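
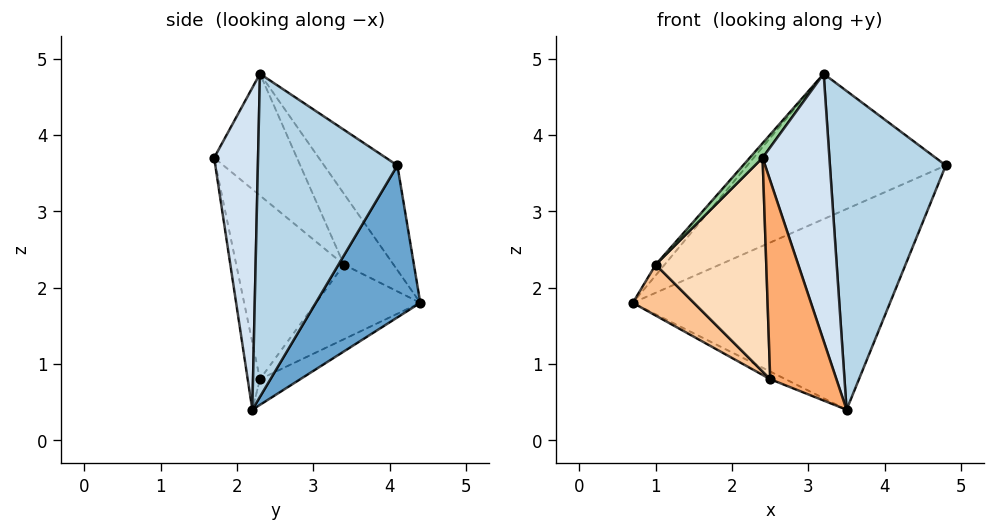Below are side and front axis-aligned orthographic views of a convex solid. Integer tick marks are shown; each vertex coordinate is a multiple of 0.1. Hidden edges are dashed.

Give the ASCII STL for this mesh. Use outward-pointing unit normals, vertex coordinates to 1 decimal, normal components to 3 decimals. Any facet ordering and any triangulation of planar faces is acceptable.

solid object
 facet normal 0.308 0.758 -0.575
  outer loop
   vertex 3.5 2.2 0.4
   vertex 0.7 4.4 1.8
   vertex 4.8 4.1 3.6
  endloop
 endfacet
 facet normal -0.252 0.682 0.687
  outer loop
   vertex 3.2 2.3 4.8
   vertex 4.8 4.1 3.6
   vertex 0.7 4.4 1.8
  endloop
 endfacet
 facet normal 0.767 -0.638 0.067
  outer loop
   vertex 3.2 2.3 4.8
   vertex 3.5 2.2 0.4
   vertex 4.8 4.1 3.6
  endloop
 endfacet
 facet normal 0.548 -0.834 0.056
  outer loop
   vertex 3.2 2.3 4.8
   vertex 2.4 1.7 3.7
   vertex 3.5 2.2 0.4
  endloop
 endfacet
 facet normal -0.356 0.135 -0.925
  outer loop
   vertex 2.5 2.3 0.8
   vertex 0.7 4.4 1.8
   vertex 3.5 2.2 0.4
  endloop
 endfacet
 facet normal -0.178 -0.962 -0.205
  outer loop
   vertex 2.5 2.3 0.8
   vertex 3.5 2.2 0.4
   vertex 2.4 1.7 3.7
  endloop
 endfacet
 facet normal -0.774 -0.453 -0.442
  outer loop
   vertex 1.0 3.4 2.3
   vertex 0.7 4.4 1.8
   vertex 2.5 2.3 0.8
  endloop
 endfacet
 facet normal -0.688 -0.706 -0.170
  outer loop
   vertex 1.0 3.4 2.3
   vertex 2.5 2.3 0.8
   vertex 2.4 1.7 3.7
  endloop
 endfacet
 facet normal -0.716 0.128 0.686
  outer loop
   vertex 1.0 3.4 2.3
   vertex 3.2 2.3 4.8
   vertex 0.7 4.4 1.8
  endloop
 endfacet
 facet normal -0.771 -0.119 0.626
  outer loop
   vertex 1.0 3.4 2.3
   vertex 2.4 1.7 3.7
   vertex 3.2 2.3 4.8
  endloop
 endfacet
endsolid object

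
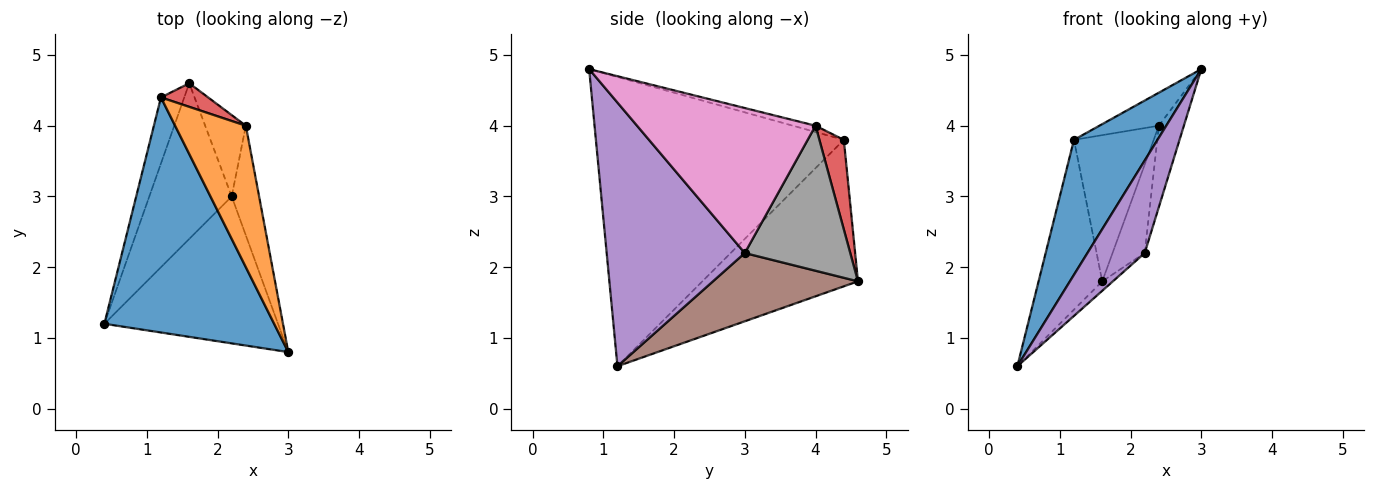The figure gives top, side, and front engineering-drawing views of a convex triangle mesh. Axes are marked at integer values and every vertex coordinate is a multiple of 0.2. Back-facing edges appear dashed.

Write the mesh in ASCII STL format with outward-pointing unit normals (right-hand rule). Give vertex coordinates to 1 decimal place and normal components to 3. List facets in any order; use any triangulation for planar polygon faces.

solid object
 facet normal -0.828 -0.279 0.486
  outer loop
   vertex 1.2 4.4 3.8
   vertex 0.4 1.2 0.6
   vertex 3.0 0.8 4.8
  endloop
 endfacet
 facet normal -0.086 0.226 0.970
  outer loop
   vertex 1.2 4.4 3.8
   vertex 3.0 0.8 4.8
   vertex 2.4 4.0 4.0
  endloop
 endfacet
 facet normal -0.916 0.375 -0.146
  outer loop
   vertex 1.2 4.4 3.8
   vertex 1.6 4.6 1.8
   vertex 0.4 1.2 0.6
  endloop
 endfacet
 facet normal 0.290 0.945 0.152
  outer loop
   vertex 1.2 4.4 3.8
   vertex 2.4 4.0 4.0
   vertex 1.6 4.6 1.8
  endloop
 endfacet
 facet normal 0.789 -0.327 -0.520
  outer loop
   vertex 2.2 3.0 2.2
   vertex 3.0 0.8 4.8
   vertex 0.4 1.2 0.6
  endloop
 endfacet
 facet normal 0.637 0.047 -0.769
  outer loop
   vertex 2.2 3.0 2.2
   vertex 0.4 1.2 0.6
   vertex 1.6 4.6 1.8
  endloop
 endfacet
 facet normal 0.973 0.137 -0.184
  outer loop
   vertex 2.2 3.0 2.2
   vertex 2.4 4.0 4.0
   vertex 3.0 0.8 4.8
  endloop
 endfacet
 facet normal 0.924 0.282 -0.259
  outer loop
   vertex 2.2 3.0 2.2
   vertex 1.6 4.6 1.8
   vertex 2.4 4.0 4.0
  endloop
 endfacet
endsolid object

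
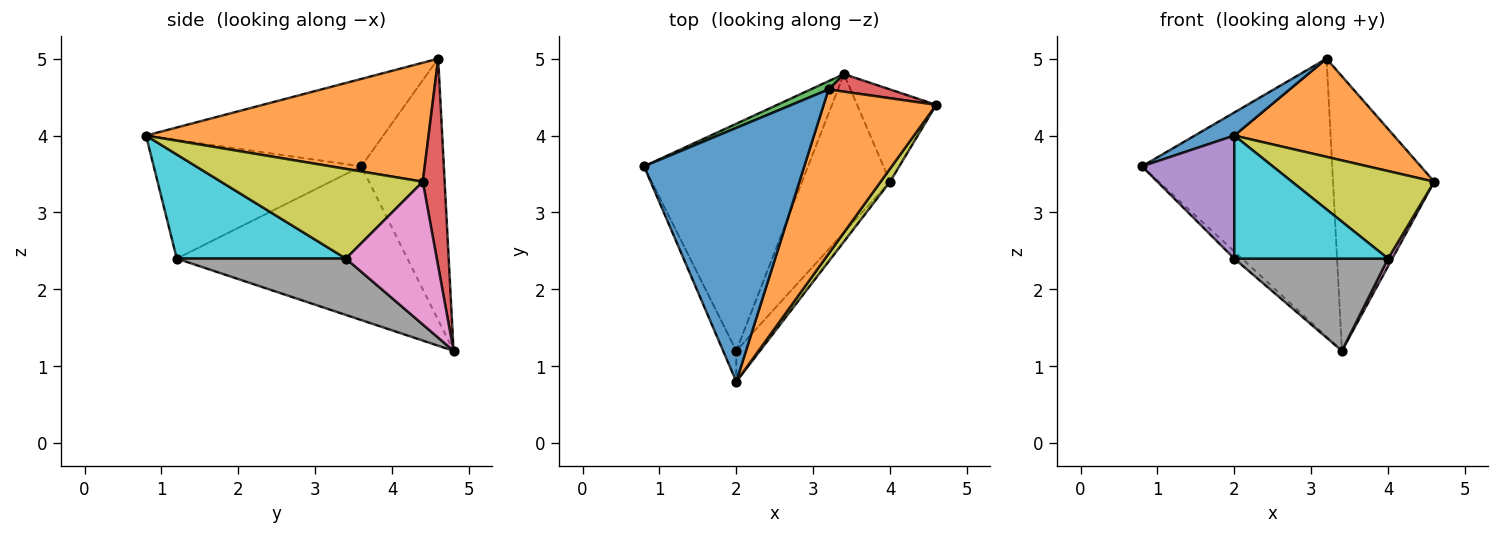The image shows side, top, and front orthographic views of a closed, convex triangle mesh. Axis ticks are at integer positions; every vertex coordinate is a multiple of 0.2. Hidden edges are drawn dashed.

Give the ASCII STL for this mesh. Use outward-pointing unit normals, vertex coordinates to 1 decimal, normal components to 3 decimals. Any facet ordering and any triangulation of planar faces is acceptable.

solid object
 facet normal -0.477 -0.080 0.875
  outer loop
   vertex 3.2 4.6 5.0
   vertex 0.8 3.6 3.6
   vertex 2.0 0.8 4.0
  endloop
 endfacet
 facet normal 0.672 -0.380 0.636
  outer loop
   vertex 3.2 4.6 5.0
   vertex 2.0 0.8 4.0
   vertex 4.6 4.4 3.4
  endloop
 endfacet
 facet normal -0.398 0.917 0.027
  outer loop
   vertex 3.2 4.6 5.0
   vertex 3.4 4.8 1.2
   vertex 0.8 3.6 3.6
  endloop
 endfacet
 facet normal 0.211 0.976 0.062
  outer loop
   vertex 3.2 4.6 5.0
   vertex 4.6 4.4 3.4
   vertex 3.4 4.8 1.2
  endloop
 endfacet
 facet normal -0.909 -0.404 -0.101
  outer loop
   vertex 2.0 1.2 2.4
   vertex 2.0 0.8 4.0
   vertex 0.8 3.6 3.6
  endloop
 endfacet
 facet normal -0.684 0.023 -0.729
  outer loop
   vertex 2.0 1.2 2.4
   vertex 0.8 3.6 3.6
   vertex 3.4 4.8 1.2
  endloop
 endfacet
 facet normal 0.874 -0.040 -0.484
  outer loop
   vertex 4.0 3.4 2.4
   vertex 3.4 4.8 1.2
   vertex 4.6 4.4 3.4
  endloop
 endfacet
 facet normal 0.484 -0.440 -0.756
  outer loop
   vertex 4.0 3.4 2.4
   vertex 2.0 1.2 2.4
   vertex 3.4 4.8 1.2
  endloop
 endfacet
 facet normal 0.814 -0.574 0.085
  outer loop
   vertex 4.0 3.4 2.4
   vertex 4.6 4.4 3.4
   vertex 2.0 0.8 4.0
  endloop
 endfacet
 facet normal 0.730 -0.663 -0.166
  outer loop
   vertex 4.0 3.4 2.4
   vertex 2.0 0.8 4.0
   vertex 2.0 1.2 2.4
  endloop
 endfacet
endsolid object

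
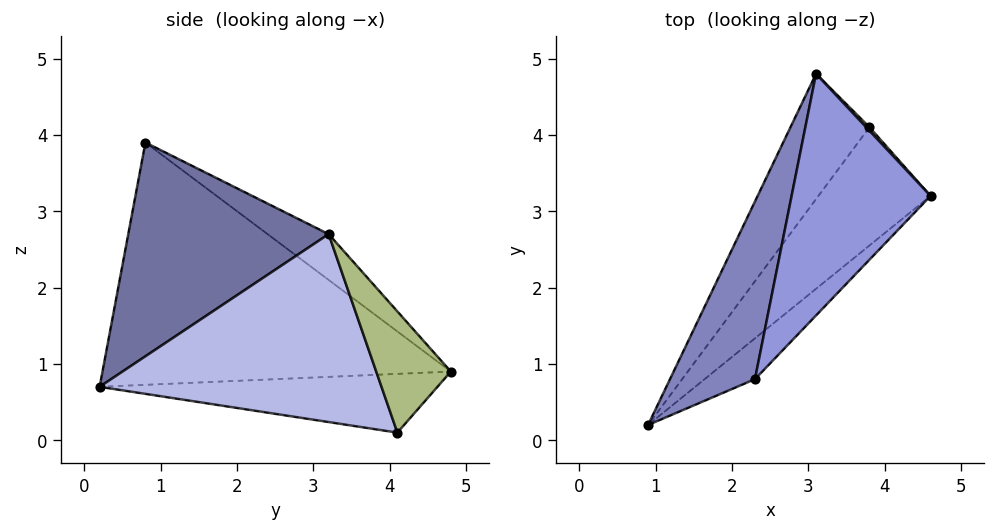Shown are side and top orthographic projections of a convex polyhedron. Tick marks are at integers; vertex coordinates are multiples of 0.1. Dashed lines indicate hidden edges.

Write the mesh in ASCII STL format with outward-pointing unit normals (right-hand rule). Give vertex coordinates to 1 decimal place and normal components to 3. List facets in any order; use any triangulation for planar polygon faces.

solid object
 facet normal 0.672 -0.723 -0.158
  outer loop
   vertex 2.3 0.8 3.9
   vertex 0.9 0.2 0.7
   vertex 4.6 3.2 2.7
  endloop
 endfacet
 facet normal -0.865 0.400 0.303
  outer loop
   vertex 2.3 0.8 3.9
   vertex 3.1 4.8 0.9
   vertex 0.9 0.2 0.7
  endloop
 endfacet
 facet normal -0.247 0.613 0.751
  outer loop
   vertex 2.3 0.8 3.9
   vertex 4.6 3.2 2.7
   vertex 3.1 4.8 0.9
  endloop
 endfacet
 facet normal 0.698 -0.583 -0.416
  outer loop
   vertex 3.8 4.1 0.1
   vertex 4.6 3.2 2.7
   vertex 0.9 0.2 0.7
  endloop
 endfacet
 facet normal -0.568 0.305 -0.764
  outer loop
   vertex 3.8 4.1 0.1
   vertex 0.9 0.2 0.7
   vertex 3.1 4.8 0.9
  endloop
 endfacet
 facet normal 0.718 0.696 0.020
  outer loop
   vertex 3.8 4.1 0.1
   vertex 3.1 4.8 0.9
   vertex 4.6 3.2 2.7
  endloop
 endfacet
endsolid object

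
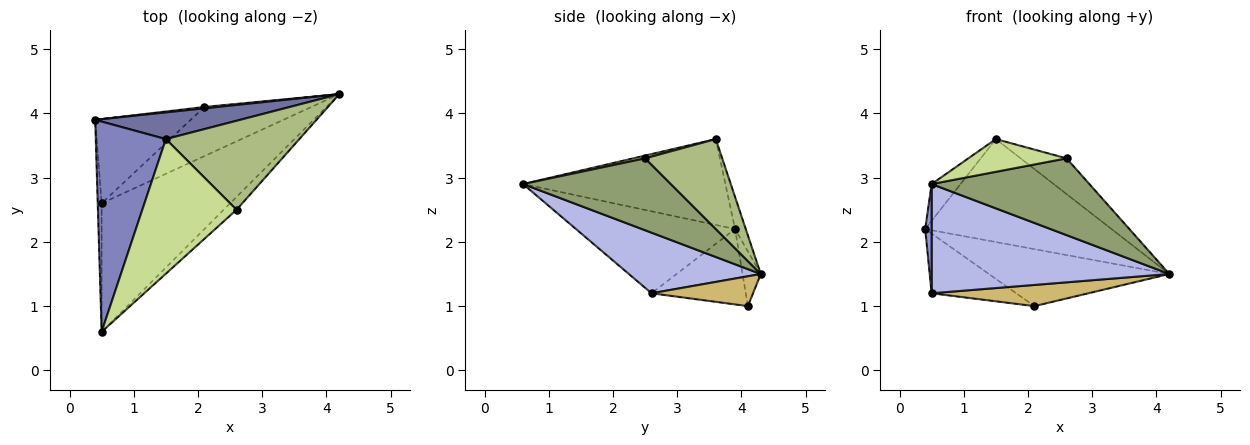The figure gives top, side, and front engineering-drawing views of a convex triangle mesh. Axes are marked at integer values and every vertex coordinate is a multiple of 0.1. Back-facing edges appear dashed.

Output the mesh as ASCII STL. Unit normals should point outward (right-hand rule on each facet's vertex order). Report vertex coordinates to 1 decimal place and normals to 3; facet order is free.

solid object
 facet normal -0.056 0.966 0.251
  outer loop
   vertex 1.5 3.6 3.6
   vertex 4.2 4.3 1.5
   vertex 0.4 3.9 2.2
  endloop
 endfacet
 facet normal -0.770 0.110 0.629
  outer loop
   vertex 1.5 3.6 3.6
   vertex 0.4 3.9 2.2
   vertex 0.5 0.6 2.9
  endloop
 endfacet
 facet normal -0.998 -0.040 -0.047
  outer loop
   vertex 0.5 2.6 1.2
   vertex 0.5 0.6 2.9
   vertex 0.4 3.9 2.2
  endloop
 endfacet
 facet normal 0.338 -0.609 -0.717
  outer loop
   vertex 0.5 2.6 1.2
   vertex 4.2 4.3 1.5
   vertex 0.5 0.6 2.9
  endloop
 endfacet
 facet normal 0.679 -0.724 -0.121
  outer loop
   vertex 2.6 2.5 3.3
   vertex 0.5 0.6 2.9
   vertex 4.2 4.3 1.5
  endloop
 endfacet
 facet normal 0.530 0.316 0.787
  outer loop
   vertex 2.6 2.5 3.3
   vertex 4.2 4.3 1.5
   vertex 1.5 3.6 3.6
  endloop
 endfacet
 facet normal 0.029 -0.236 0.971
  outer loop
   vertex 2.6 2.5 3.3
   vertex 1.5 3.6 3.6
   vertex 0.5 0.6 2.9
  endloop
 endfacet
 facet normal -0.100 0.995 0.024
  outer loop
   vertex 2.1 4.1 1.0
   vertex 0.4 3.9 2.2
   vertex 4.2 4.3 1.5
  endloop
 endfacet
 facet normal -0.541 0.486 -0.686
  outer loop
   vertex 2.1 4.1 1.0
   vertex 0.5 2.6 1.2
   vertex 0.4 3.9 2.2
  endloop
 endfacet
 facet normal 0.248 -0.383 -0.890
  outer loop
   vertex 2.1 4.1 1.0
   vertex 4.2 4.3 1.5
   vertex 0.5 2.6 1.2
  endloop
 endfacet
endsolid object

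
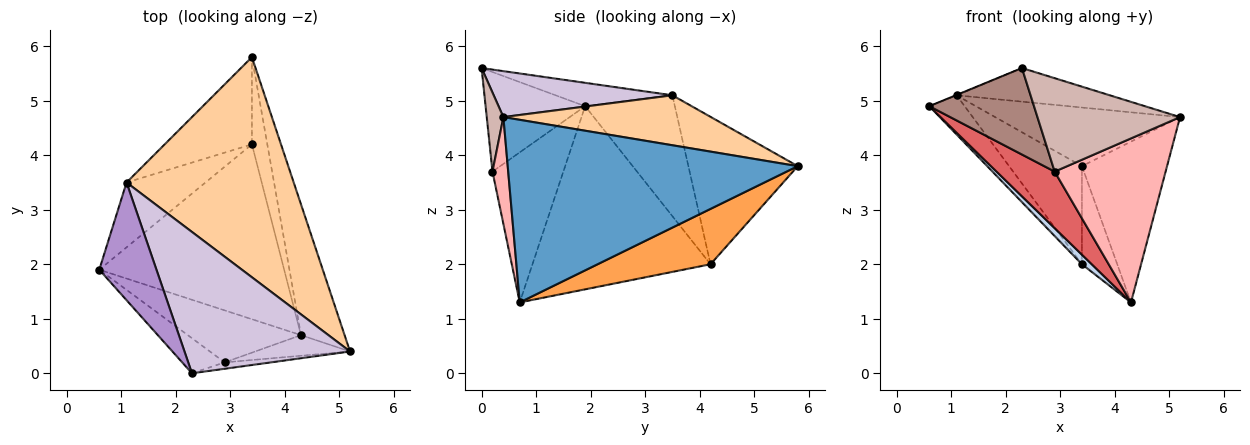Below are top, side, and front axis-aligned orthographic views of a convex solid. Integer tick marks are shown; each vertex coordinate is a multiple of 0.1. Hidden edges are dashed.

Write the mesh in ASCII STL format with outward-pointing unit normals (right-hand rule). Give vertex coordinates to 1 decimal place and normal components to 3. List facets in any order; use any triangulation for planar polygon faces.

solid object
 facet normal 0.935 0.275 -0.223
  outer loop
   vertex 4.3 0.7 1.3
   vertex 3.4 5.8 3.8
   vertex 5.2 0.4 4.7
  endloop
 endfacet
 facet normal -0.703 -0.039 -0.710
  outer loop
   vertex 3.4 4.2 2.0
   vertex 4.3 0.7 1.3
   vertex 0.6 1.9 4.9
  endloop
 endfacet
 facet normal 0.922 0.289 -0.256
  outer loop
   vertex 3.4 4.2 2.0
   vertex 3.4 5.8 3.8
   vertex 4.3 0.7 1.3
  endloop
 endfacet
 facet normal 0.278 0.247 0.928
  outer loop
   vertex 1.1 3.5 5.1
   vertex 5.2 0.4 4.7
   vertex 3.4 5.8 3.8
  endloop
 endfacet
 facet normal -0.795 0.313 -0.519
  outer loop
   vertex 1.1 3.5 5.1
   vertex 3.4 4.2 2.0
   vertex 0.6 1.9 4.9
  endloop
 endfacet
 facet normal -0.747 0.497 -0.442
  outer loop
   vertex 1.1 3.5 5.1
   vertex 3.4 5.8 3.8
   vertex 3.4 4.2 2.0
  endloop
 endfacet
 facet normal -0.668 -0.548 -0.504
  outer loop
   vertex 2.9 0.2 3.7
   vertex 0.6 1.9 4.9
   vertex 4.3 0.7 1.3
  endloop
 endfacet
 facet normal 0.139 -0.983 -0.124
  outer loop
   vertex 2.9 0.2 3.7
   vertex 4.3 0.7 1.3
   vertex 5.2 0.4 4.7
  endloop
 endfacet
 facet normal -0.378 0.003 0.926
  outer loop
   vertex 2.3 0.0 5.6
   vertex 1.1 3.5 5.1
   vertex 0.6 1.9 4.9
  endloop
 endfacet
 facet normal 0.261 0.224 0.939
  outer loop
   vertex 2.3 0.0 5.6
   vertex 5.2 0.4 4.7
   vertex 1.1 3.5 5.1
  endloop
 endfacet
 facet normal -0.661 -0.695 -0.282
  outer loop
   vertex 2.3 0.0 5.6
   vertex 0.6 1.9 4.9
   vertex 2.9 0.2 3.7
  endloop
 endfacet
 facet normal 0.116 -0.991 -0.068
  outer loop
   vertex 2.3 0.0 5.6
   vertex 2.9 0.2 3.7
   vertex 5.2 0.4 4.7
  endloop
 endfacet
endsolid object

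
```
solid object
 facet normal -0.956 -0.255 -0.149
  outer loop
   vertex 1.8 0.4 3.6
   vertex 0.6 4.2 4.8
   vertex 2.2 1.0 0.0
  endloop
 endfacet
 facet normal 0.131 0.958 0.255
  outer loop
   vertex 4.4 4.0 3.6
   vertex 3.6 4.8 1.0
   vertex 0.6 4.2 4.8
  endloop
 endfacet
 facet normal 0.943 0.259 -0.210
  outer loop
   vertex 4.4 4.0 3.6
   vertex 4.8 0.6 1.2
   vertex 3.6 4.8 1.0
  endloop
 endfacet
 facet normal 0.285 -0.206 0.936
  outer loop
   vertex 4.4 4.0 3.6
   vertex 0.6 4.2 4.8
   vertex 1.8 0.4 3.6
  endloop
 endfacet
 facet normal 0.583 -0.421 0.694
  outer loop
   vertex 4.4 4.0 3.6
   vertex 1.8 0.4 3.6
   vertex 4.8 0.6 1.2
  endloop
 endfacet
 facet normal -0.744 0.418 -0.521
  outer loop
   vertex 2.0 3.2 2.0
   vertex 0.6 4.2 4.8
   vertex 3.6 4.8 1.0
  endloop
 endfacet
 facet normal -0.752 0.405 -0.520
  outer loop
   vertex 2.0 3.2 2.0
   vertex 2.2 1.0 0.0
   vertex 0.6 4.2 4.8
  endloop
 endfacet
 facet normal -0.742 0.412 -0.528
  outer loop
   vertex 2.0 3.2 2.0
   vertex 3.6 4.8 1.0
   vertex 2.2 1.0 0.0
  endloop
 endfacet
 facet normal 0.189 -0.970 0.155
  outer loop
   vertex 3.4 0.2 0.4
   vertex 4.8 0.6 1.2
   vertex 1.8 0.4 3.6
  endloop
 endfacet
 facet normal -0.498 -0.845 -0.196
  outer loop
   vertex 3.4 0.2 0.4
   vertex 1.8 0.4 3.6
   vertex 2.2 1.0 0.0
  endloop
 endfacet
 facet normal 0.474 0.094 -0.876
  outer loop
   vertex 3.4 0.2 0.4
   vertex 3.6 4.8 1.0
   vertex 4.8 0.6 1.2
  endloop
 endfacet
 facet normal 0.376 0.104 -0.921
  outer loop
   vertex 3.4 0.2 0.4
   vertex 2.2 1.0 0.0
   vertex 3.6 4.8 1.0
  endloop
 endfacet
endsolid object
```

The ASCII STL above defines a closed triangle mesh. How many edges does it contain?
18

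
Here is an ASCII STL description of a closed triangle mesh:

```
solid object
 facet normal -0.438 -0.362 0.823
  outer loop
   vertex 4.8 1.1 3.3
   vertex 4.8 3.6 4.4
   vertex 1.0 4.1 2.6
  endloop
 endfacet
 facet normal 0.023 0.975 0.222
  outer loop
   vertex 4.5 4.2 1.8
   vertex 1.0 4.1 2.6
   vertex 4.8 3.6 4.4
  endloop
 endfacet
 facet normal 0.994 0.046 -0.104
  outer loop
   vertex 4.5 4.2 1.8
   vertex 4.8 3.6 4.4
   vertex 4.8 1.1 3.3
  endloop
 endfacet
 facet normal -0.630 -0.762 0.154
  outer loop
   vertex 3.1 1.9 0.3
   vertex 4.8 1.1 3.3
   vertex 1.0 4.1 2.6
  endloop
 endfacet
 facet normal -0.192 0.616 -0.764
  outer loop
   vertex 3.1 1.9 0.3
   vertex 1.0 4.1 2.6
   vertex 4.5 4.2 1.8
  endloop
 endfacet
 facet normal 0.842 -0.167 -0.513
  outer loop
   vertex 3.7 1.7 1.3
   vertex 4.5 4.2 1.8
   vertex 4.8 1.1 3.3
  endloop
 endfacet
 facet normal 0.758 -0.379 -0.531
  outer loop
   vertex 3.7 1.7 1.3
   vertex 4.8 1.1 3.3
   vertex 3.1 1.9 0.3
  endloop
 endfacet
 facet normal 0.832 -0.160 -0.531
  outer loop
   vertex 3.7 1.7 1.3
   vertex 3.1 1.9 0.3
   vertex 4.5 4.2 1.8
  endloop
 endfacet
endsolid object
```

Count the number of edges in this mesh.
12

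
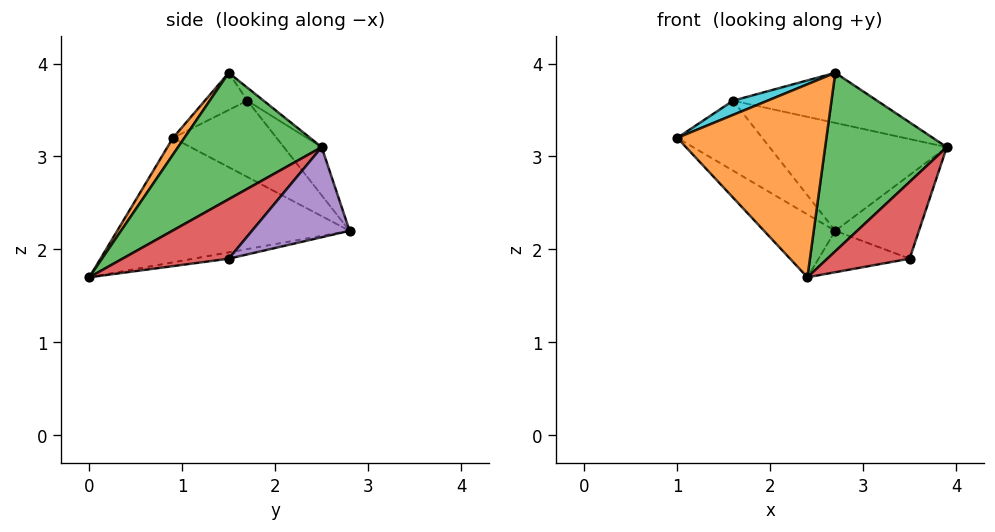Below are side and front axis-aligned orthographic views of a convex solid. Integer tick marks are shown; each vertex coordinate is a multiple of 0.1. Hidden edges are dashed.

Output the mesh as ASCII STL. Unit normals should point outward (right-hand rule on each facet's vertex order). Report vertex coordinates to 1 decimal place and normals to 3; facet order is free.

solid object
 facet normal -0.653 0.200 -0.730
  outer loop
   vertex 2.7 2.8 2.2
   vertex 2.4 0.0 1.7
   vertex 1.0 0.9 3.2
  endloop
 endfacet
 facet normal 0.063 -0.829 0.556
  outer loop
   vertex 2.7 1.5 3.9
   vertex 1.0 0.9 3.2
   vertex 2.4 0.0 1.7
  endloop
 endfacet
 facet normal 0.723 -0.613 0.319
  outer loop
   vertex 2.7 1.5 3.9
   vertex 2.4 0.0 1.7
   vertex 3.9 2.5 3.1
  endloop
 endfacet
 facet normal 0.767 -0.595 0.240
  outer loop
   vertex 3.5 1.5 1.9
   vertex 3.9 2.5 3.1
   vertex 2.4 0.0 1.7
  endloop
 endfacet
 facet normal 0.594 0.509 -0.623
  outer loop
   vertex 3.5 1.5 1.9
   vertex 2.7 2.8 2.2
   vertex 3.9 2.5 3.1
  endloop
 endfacet
 facet normal -0.071 0.183 -0.981
  outer loop
   vertex 3.5 1.5 1.9
   vertex 2.4 0.0 1.7
   vertex 2.7 2.8 2.2
  endloop
 endfacet
 facet normal -0.179 0.837 0.517
  outer loop
   vertex 1.6 1.7 3.6
   vertex 3.9 2.5 3.1
   vertex 2.7 2.8 2.2
  endloop
 endfacet
 facet normal -0.076 0.677 0.732
  outer loop
   vertex 1.6 1.7 3.6
   vertex 2.7 1.5 3.9
   vertex 3.9 2.5 3.1
  endloop
 endfacet
 facet normal -0.769 0.631 -0.108
  outer loop
   vertex 1.6 1.7 3.6
   vertex 2.7 2.8 2.2
   vertex 1.0 0.9 3.2
  endloop
 endfacet
 facet normal -0.296 -0.240 0.925
  outer loop
   vertex 1.6 1.7 3.6
   vertex 1.0 0.9 3.2
   vertex 2.7 1.5 3.9
  endloop
 endfacet
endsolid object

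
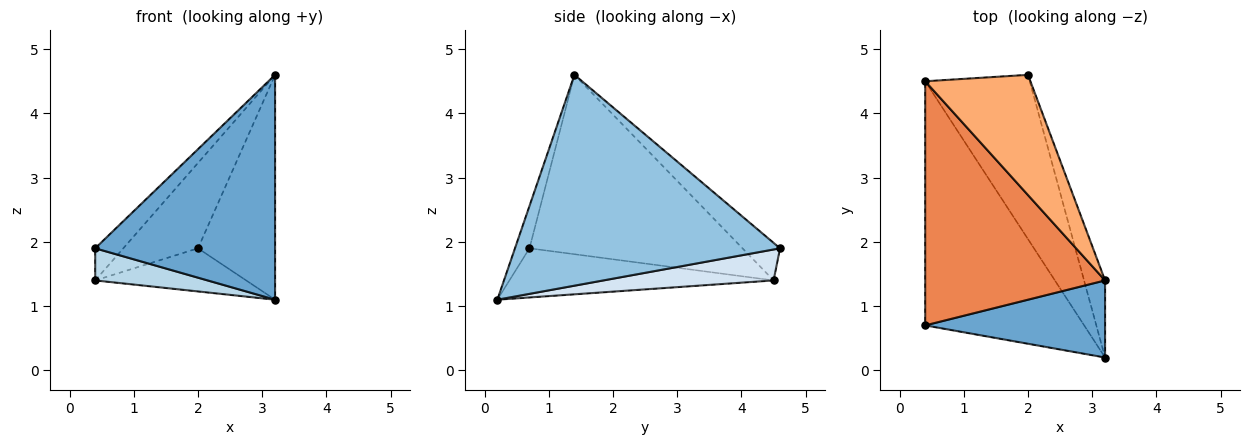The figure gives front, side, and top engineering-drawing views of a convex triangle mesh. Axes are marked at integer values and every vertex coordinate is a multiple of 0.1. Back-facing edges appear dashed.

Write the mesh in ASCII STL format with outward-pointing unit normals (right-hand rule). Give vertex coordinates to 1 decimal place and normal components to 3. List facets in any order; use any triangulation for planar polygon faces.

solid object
 facet normal -0.076 -0.943 0.323
  outer loop
   vertex 3.2 1.4 4.6
   vertex 0.4 0.7 1.9
   vertex 3.2 0.2 1.1
  endloop
 endfacet
 facet normal 0.956 0.278 -0.095
  outer loop
   vertex 3.2 1.4 4.6
   vertex 3.2 0.2 1.1
   vertex 2.0 4.6 1.9
  endloop
 endfacet
 facet normal -0.293 -0.125 -0.948
  outer loop
   vertex 0.4 4.5 1.4
   vertex 3.2 0.2 1.1
   vertex 0.4 0.7 1.9
  endloop
 endfacet
 facet normal 0.275 0.244 -0.930
  outer loop
   vertex 0.4 4.5 1.4
   vertex 2.0 4.6 1.9
   vertex 3.2 0.2 1.1
  endloop
 endfacet
 facet normal -0.703 0.093 0.705
  outer loop
   vertex 0.4 4.5 1.4
   vertex 0.4 0.7 1.9
   vertex 3.2 1.4 4.6
  endloop
 endfacet
 facet normal -0.279 0.556 0.783
  outer loop
   vertex 0.4 4.5 1.4
   vertex 3.2 1.4 4.6
   vertex 2.0 4.6 1.9
  endloop
 endfacet
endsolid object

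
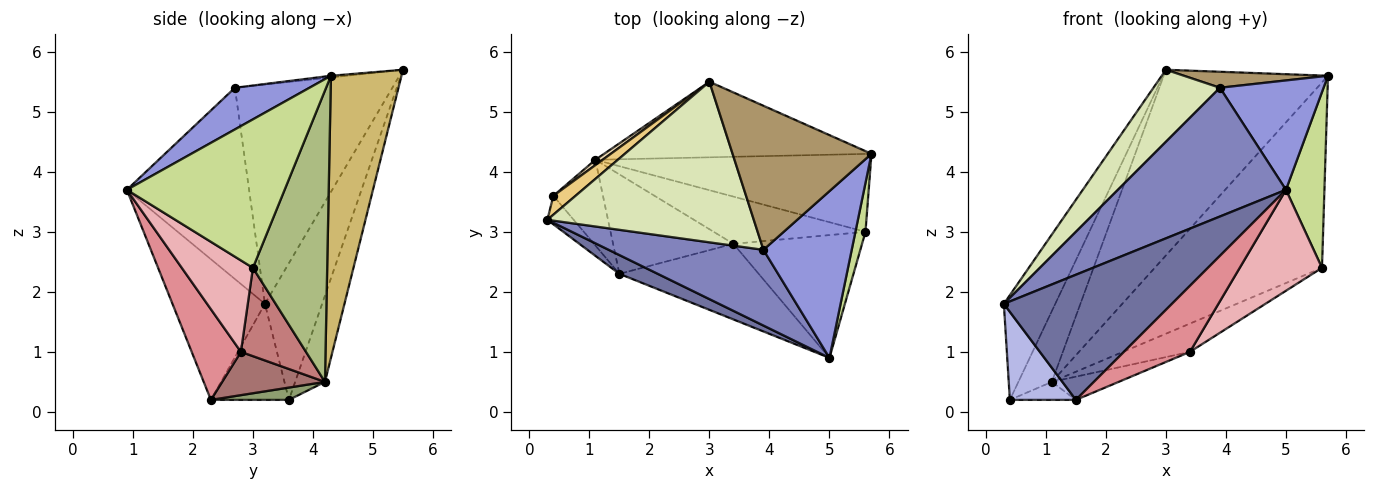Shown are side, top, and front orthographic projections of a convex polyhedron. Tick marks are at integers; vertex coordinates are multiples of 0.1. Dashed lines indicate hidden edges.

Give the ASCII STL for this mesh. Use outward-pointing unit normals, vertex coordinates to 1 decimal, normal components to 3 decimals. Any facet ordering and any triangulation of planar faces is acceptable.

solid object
 facet normal -0.478 -0.869 0.130
  outer loop
   vertex 1.5 2.3 0.2
   vertex 5.0 0.9 3.7
   vertex 0.3 3.2 1.8
  endloop
 endfacet
 facet normal -0.531 -0.730 0.430
  outer loop
   vertex 3.9 2.7 5.4
   vertex 0.3 3.2 1.8
   vertex 5.0 0.9 3.7
  endloop
 endfacet
 facet normal 0.367 -0.510 0.778
  outer loop
   vertex 3.9 2.7 5.4
   vertex 5.0 0.9 3.7
   vertex 5.7 4.3 5.6
  endloop
 endfacet
 facet normal -0.747 -0.632 -0.205
  outer loop
   vertex 0.4 3.6 0.2
   vertex 1.5 2.3 0.2
   vertex 0.3 3.2 1.8
  endloop
 endfacet
 facet normal 0.236 0.200 -0.951
  outer loop
   vertex 0.4 3.6 0.2
   vertex 1.1 4.2 0.5
   vertex 1.5 2.3 0.2
  endloop
 endfacet
 facet normal 0.379 0.853 -0.358
  outer loop
   vertex 5.6 3.0 2.4
   vertex 1.1 4.2 0.5
   vertex 5.7 4.3 5.6
  endloop
 endfacet
 facet normal 0.969 -0.236 0.066
  outer loop
   vertex 5.6 3.0 2.4
   vertex 5.7 4.3 5.6
   vertex 5.0 0.9 3.7
  endloop
 endfacet
 facet normal -0.696 -0.294 0.655
  outer loop
   vertex 3.0 5.5 5.7
   vertex 0.3 3.2 1.8
   vertex 3.9 2.7 5.4
  endloop
 endfacet
 facet normal -0.012 -0.110 0.994
  outer loop
   vertex 3.0 5.5 5.7
   vertex 3.9 2.7 5.4
   vertex 5.7 4.3 5.6
  endloop
 endfacet
 facet normal 0.370 0.861 -0.350
  outer loop
   vertex 3.0 5.5 5.7
   vertex 5.7 4.3 5.6
   vertex 1.1 4.2 0.5
  endloop
 endfacet
 facet normal -0.738 0.664 0.120
  outer loop
   vertex 3.0 5.5 5.7
   vertex 0.4 3.6 0.2
   vertex 0.3 3.2 1.8
  endloop
 endfacet
 facet normal -0.663 0.746 0.056
  outer loop
   vertex 3.0 5.5 5.7
   vertex 1.1 4.2 0.5
   vertex 0.4 3.6 0.2
  endloop
 endfacet
 facet normal 0.330 0.215 -0.919
  outer loop
   vertex 3.4 2.8 1.0
   vertex 1.5 2.3 0.2
   vertex 1.1 4.2 0.5
  endloop
 endfacet
 facet normal 0.447 0.460 -0.768
  outer loop
   vertex 3.4 2.8 1.0
   vertex 1.1 4.2 0.5
   vertex 5.6 3.0 2.4
  endloop
 endfacet
 facet normal 0.440 -0.591 -0.676
  outer loop
   vertex 3.4 2.8 1.0
   vertex 5.0 0.9 3.7
   vertex 1.5 2.3 0.2
  endloop
 endfacet
 facet normal 0.481 -0.557 -0.677
  outer loop
   vertex 3.4 2.8 1.0
   vertex 5.6 3.0 2.4
   vertex 5.0 0.9 3.7
  endloop
 endfacet
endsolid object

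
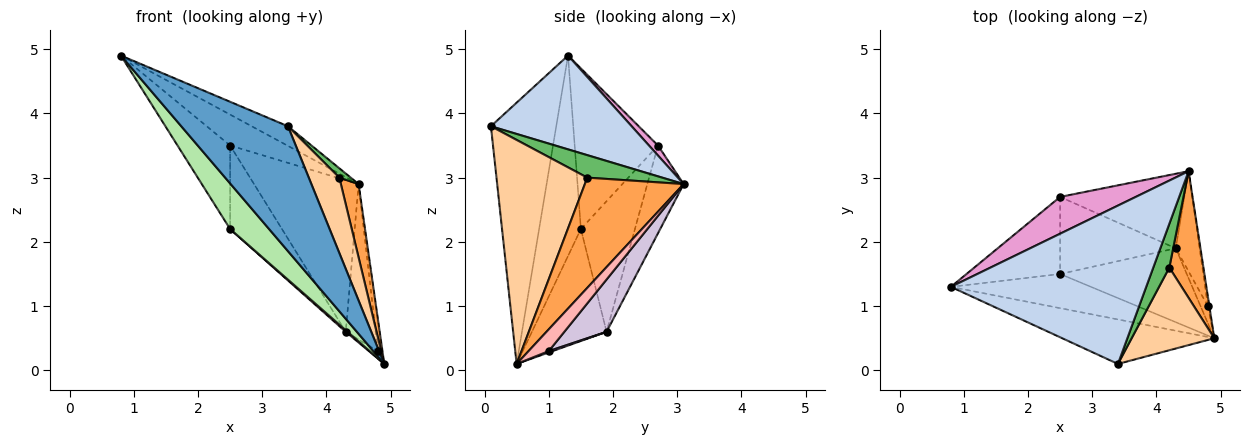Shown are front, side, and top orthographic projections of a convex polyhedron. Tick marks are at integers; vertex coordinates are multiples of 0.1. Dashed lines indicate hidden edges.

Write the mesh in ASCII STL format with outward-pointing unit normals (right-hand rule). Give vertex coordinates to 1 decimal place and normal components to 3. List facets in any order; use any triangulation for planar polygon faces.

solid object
 facet normal -0.500 -0.816 -0.291
  outer loop
   vertex 3.4 0.1 3.8
   vertex 0.8 1.3 4.9
   vertex 4.9 0.5 0.1
  endloop
 endfacet
 facet normal 0.430 0.111 0.896
  outer loop
   vertex 3.4 0.1 3.8
   vertex 4.5 3.1 2.9
   vertex 0.8 1.3 4.9
  endloop
 endfacet
 facet normal 0.942 -0.169 0.291
  outer loop
   vertex 4.2 1.6 3.0
   vertex 4.9 0.5 0.1
   vertex 4.5 3.1 2.9
  endloop
 endfacet
 facet normal 0.895 -0.301 0.330
  outer loop
   vertex 4.2 1.6 3.0
   vertex 3.4 0.1 3.8
   vertex 4.9 0.5 0.1
  endloop
 endfacet
 facet normal 0.808 -0.123 0.577
  outer loop
   vertex 4.2 1.6 3.0
   vertex 4.5 3.1 2.9
   vertex 3.4 0.1 3.8
  endloop
 endfacet
 facet normal -0.651 -0.607 -0.455
  outer loop
   vertex 2.5 1.5 2.2
   vertex 4.9 0.5 0.1
   vertex 0.8 1.3 4.9
  endloop
 endfacet
 facet normal -0.662 -0.016 -0.749
  outer loop
   vertex 2.5 1.5 2.2
   vertex 4.3 1.9 0.6
   vertex 4.9 0.5 0.1
  endloop
 endfacet
 facet normal 0.973 0.221 -0.066
  outer loop
   vertex 4.8 1.0 0.3
   vertex 4.5 3.1 2.9
   vertex 4.9 0.5 0.1
  endloop
 endfacet
 facet normal 0.169 0.395 -0.903
  outer loop
   vertex 4.8 1.0 0.3
   vertex 4.9 0.5 0.1
   vertex 4.3 1.9 0.6
  endloop
 endfacet
 facet normal 0.765 0.541 -0.349
  outer loop
   vertex 4.8 1.0 0.3
   vertex 4.3 1.9 0.6
   vertex 4.5 3.1 2.9
  endloop
 endfacet
 facet normal -0.298 0.857 -0.421
  outer loop
   vertex 2.5 2.7 3.5
   vertex 4.5 3.1 2.9
   vertex 4.3 1.9 0.6
  endloop
 endfacet
 facet normal -0.608 0.583 -0.538
  outer loop
   vertex 2.5 2.7 3.5
   vertex 4.3 1.9 0.6
   vertex 2.5 1.5 2.2
  endloop
 endfacet
 facet normal 0.101 0.640 0.762
  outer loop
   vertex 2.5 2.7 3.5
   vertex 0.8 1.3 4.9
   vertex 4.5 3.1 2.9
  endloop
 endfacet
 facet normal -0.758 0.479 -0.442
  outer loop
   vertex 2.5 2.7 3.5
   vertex 2.5 1.5 2.2
   vertex 0.8 1.3 4.9
  endloop
 endfacet
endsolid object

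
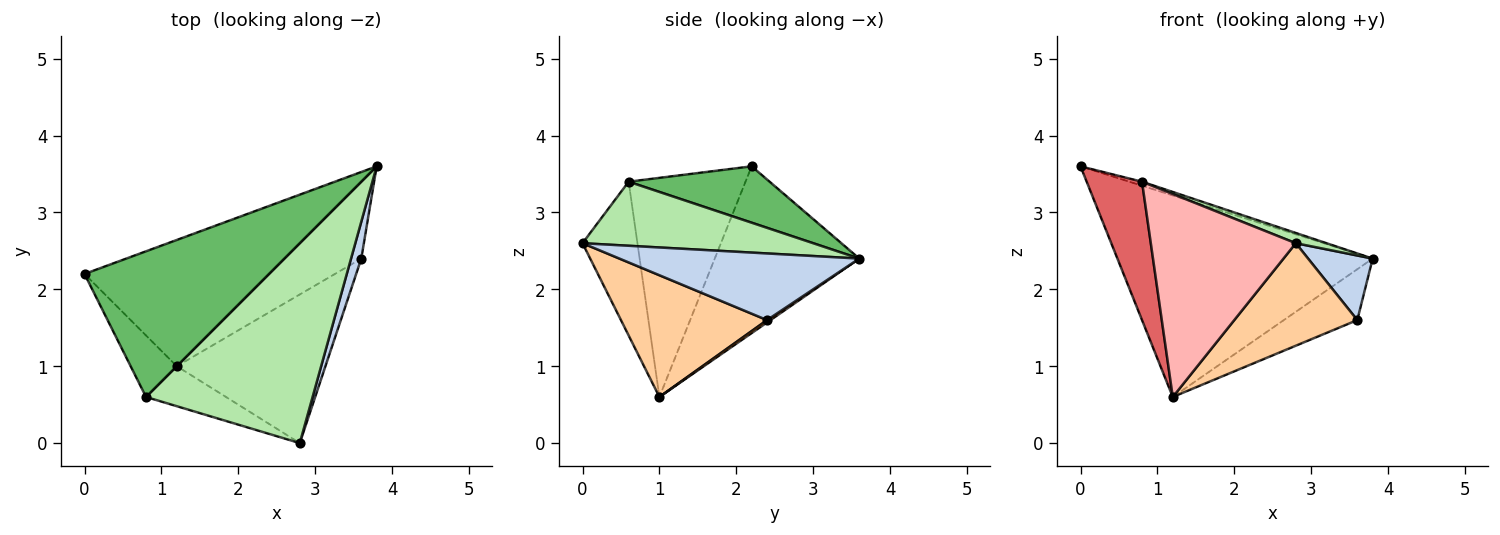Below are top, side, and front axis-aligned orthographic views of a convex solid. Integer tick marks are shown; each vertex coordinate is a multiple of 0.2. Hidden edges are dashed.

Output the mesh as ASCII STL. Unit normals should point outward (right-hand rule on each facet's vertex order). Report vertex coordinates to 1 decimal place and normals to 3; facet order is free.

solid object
 facet normal -0.433 0.764 -0.479
  outer loop
   vertex 1.2 1.0 0.6
   vertex 0.0 2.2 3.6
   vertex 3.8 3.6 2.4
  endloop
 endfacet
 facet normal 0.955 -0.257 0.147
  outer loop
   vertex 3.6 2.4 1.6
   vertex 3.8 3.6 2.4
   vertex 2.8 0.0 2.6
  endloop
 endfacet
 facet normal 0.026 0.552 -0.834
  outer loop
   vertex 3.6 2.4 1.6
   vertex 1.2 1.0 0.6
   vertex 3.8 3.6 2.4
  endloop
 endfacet
 facet normal 0.559 -0.471 -0.683
  outer loop
   vertex 3.6 2.4 1.6
   vertex 2.8 0.0 2.6
   vertex 1.2 1.0 0.6
  endloop
 endfacet
 facet normal 0.292 0.027 0.956
  outer loop
   vertex 0.8 0.6 3.4
   vertex 3.8 3.6 2.4
   vertex 0.0 2.2 3.6
  endloop
 endfacet
 facet normal 0.359 -0.048 0.932
  outer loop
   vertex 0.8 0.6 3.4
   vertex 2.8 0.0 2.6
   vertex 3.8 3.6 2.4
  endloop
 endfacet
 facet normal -0.888 -0.421 -0.187
  outer loop
   vertex 0.8 0.6 3.4
   vertex 0.0 2.2 3.6
   vertex 1.2 1.0 0.6
  endloop
 endfacet
 facet normal -0.348 -0.920 -0.181
  outer loop
   vertex 0.8 0.6 3.4
   vertex 1.2 1.0 0.6
   vertex 2.8 0.0 2.6
  endloop
 endfacet
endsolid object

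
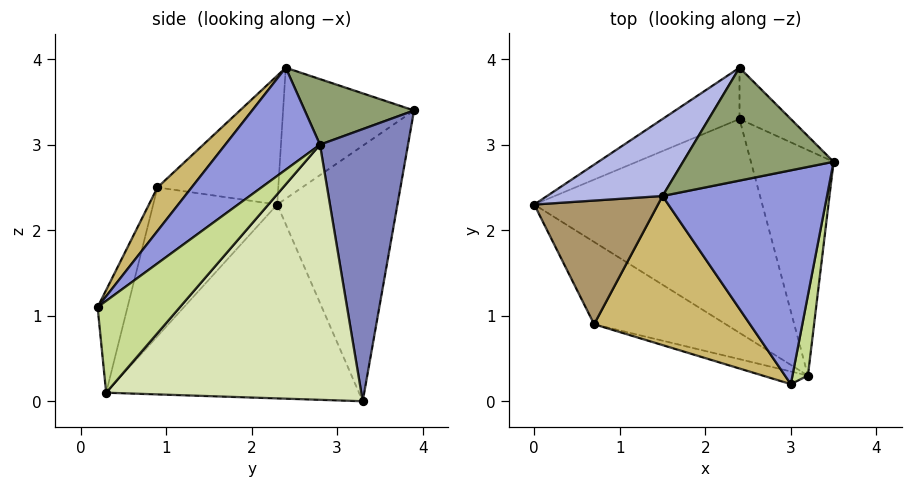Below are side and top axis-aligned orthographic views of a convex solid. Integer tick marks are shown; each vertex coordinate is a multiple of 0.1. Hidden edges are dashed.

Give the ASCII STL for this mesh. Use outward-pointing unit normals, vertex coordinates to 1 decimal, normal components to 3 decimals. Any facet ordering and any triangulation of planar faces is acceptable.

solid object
 facet normal -0.500 0.853 -0.151
  outer loop
   vertex 2.4 3.9 3.4
   vertex 2.4 3.3 0.0
   vertex 0.0 2.3 2.3
  endloop
 endfacet
 facet normal 0.678 0.724 -0.128
  outer loop
   vertex 2.4 3.9 3.4
   vertex 3.5 2.8 3.0
   vertex 2.4 3.3 0.0
  endloop
 endfacet
 facet normal 0.427 -0.586 0.689
  outer loop
   vertex 1.5 2.4 3.9
   vertex 3.0 0.2 1.1
   vertex 3.5 2.8 3.0
  endloop
 endfacet
 facet normal -0.623 0.557 0.549
  outer loop
   vertex 1.5 2.4 3.9
   vertex 2.4 3.9 3.4
   vertex 0.0 2.3 2.3
  endloop
 endfacet
 facet normal 0.398 0.066 0.915
  outer loop
   vertex 1.5 2.4 3.9
   vertex 3.5 2.8 3.0
   vertex 2.4 3.9 3.4
  endloop
 endfacet
 facet normal -0.635 -0.194 -0.747
  outer loop
   vertex 3.2 0.3 0.1
   vertex 0.0 2.3 2.3
   vertex 2.4 3.3 0.0
  endloop
 endfacet
 facet normal 0.942 -0.297 0.159
  outer loop
   vertex 3.2 0.3 0.1
   vertex 3.5 2.8 3.0
   vertex 3.0 0.2 1.1
  endloop
 endfacet
 facet normal 0.924 0.237 -0.300
  outer loop
   vertex 3.2 0.3 0.1
   vertex 2.4 3.3 0.0
   vertex 3.5 2.8 3.0
  endloop
 endfacet
 facet normal -0.698 -0.253 0.670
  outer loop
   vertex 0.7 0.9 2.5
   vertex 1.5 2.4 3.9
   vertex 0.0 2.3 2.3
  endloop
 endfacet
 facet normal 0.186 -0.722 0.667
  outer loop
   vertex 0.7 0.9 2.5
   vertex 3.0 0.2 1.1
   vertex 1.5 2.4 3.9
  endloop
 endfacet
 facet normal -0.678 -0.425 -0.600
  outer loop
   vertex 0.7 0.9 2.5
   vertex 0.0 2.3 2.3
   vertex 3.2 0.3 0.1
  endloop
 endfacet
 facet normal -0.379 -0.910 -0.167
  outer loop
   vertex 0.7 0.9 2.5
   vertex 3.2 0.3 0.1
   vertex 3.0 0.2 1.1
  endloop
 endfacet
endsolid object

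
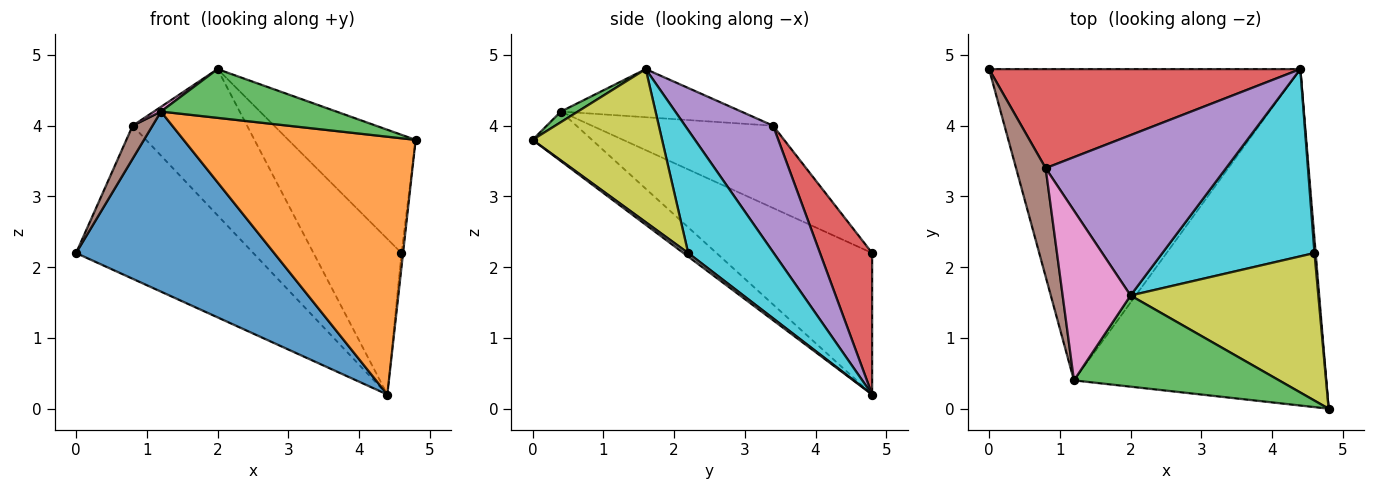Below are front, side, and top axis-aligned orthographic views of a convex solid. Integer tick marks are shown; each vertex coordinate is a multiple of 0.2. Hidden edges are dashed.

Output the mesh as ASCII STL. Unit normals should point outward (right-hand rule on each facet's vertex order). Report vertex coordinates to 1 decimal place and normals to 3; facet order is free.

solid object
 facet normal -0.366 -0.466 -0.805
  outer loop
   vertex 1.2 0.4 4.2
   vertex 0.0 4.8 2.2
   vertex 4.4 4.8 0.2
  endloop
 endfacet
 facet normal -0.154 -0.601 -0.784
  outer loop
   vertex 1.2 0.4 4.2
   vertex 4.4 4.8 0.2
   vertex 4.8 0.0 3.8
  endloop
 endfacet
 facet normal 0.046 -0.471 0.881
  outer loop
   vertex 1.2 0.4 4.2
   vertex 4.8 0.0 3.8
   vertex 2.0 1.6 4.8
  endloop
 endfacet
 facet normal 0.240 0.815 0.527
  outer loop
   vertex 0.8 3.4 4.0
   vertex 4.4 4.8 0.2
   vertex 0.0 4.8 2.2
  endloop
 endfacet
 facet normal 0.460 0.598 0.656
  outer loop
   vertex 0.8 3.4 4.0
   vertex 2.0 1.6 4.8
   vertex 4.4 4.8 0.2
  endloop
 endfacet
 facet normal -0.936 -0.102 0.336
  outer loop
   vertex 0.8 3.4 4.0
   vertex 0.0 4.8 2.2
   vertex 1.2 0.4 4.2
  endloop
 endfacet
 facet normal -0.578 -0.023 0.816
  outer loop
   vertex 0.8 3.4 4.0
   vertex 1.2 0.4 4.2
   vertex 2.0 1.6 4.8
  endloop
 endfacet
 facet normal 0.905 0.302 0.302
  outer loop
   vertex 4.6 2.2 2.2
   vertex 4.8 0.0 3.8
   vertex 4.4 4.8 0.2
  endloop
 endfacet
 facet normal 0.537 0.528 0.658
  outer loop
   vertex 4.6 2.2 2.2
   vertex 2.0 1.6 4.8
   vertex 4.8 0.0 3.8
  endloop
 endfacet
 facet normal 0.528 0.543 0.653
  outer loop
   vertex 4.6 2.2 2.2
   vertex 4.4 4.8 0.2
   vertex 2.0 1.6 4.8
  endloop
 endfacet
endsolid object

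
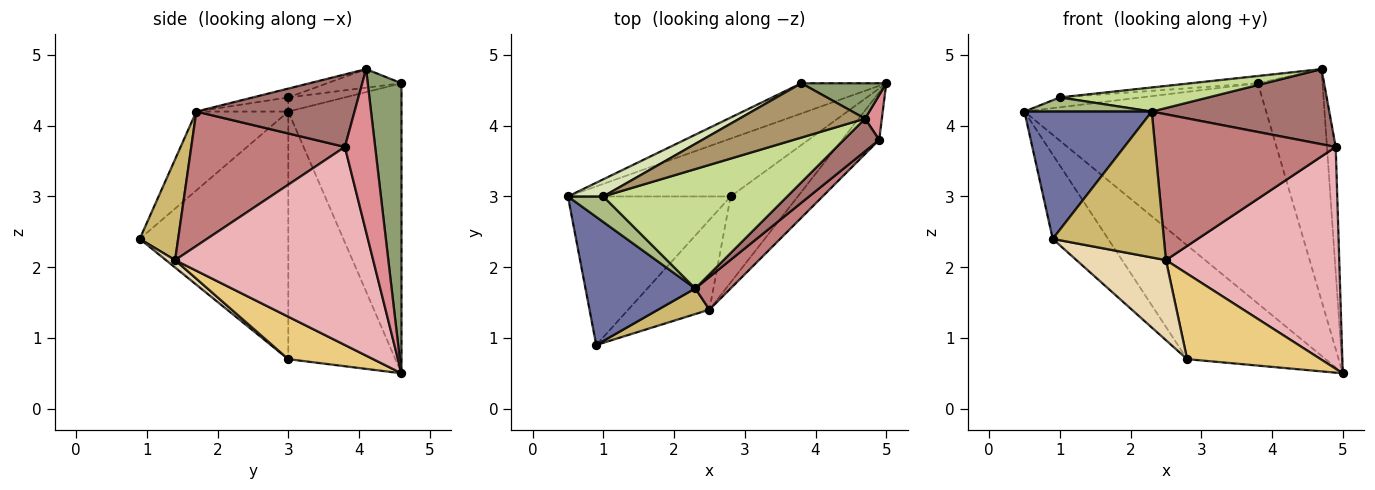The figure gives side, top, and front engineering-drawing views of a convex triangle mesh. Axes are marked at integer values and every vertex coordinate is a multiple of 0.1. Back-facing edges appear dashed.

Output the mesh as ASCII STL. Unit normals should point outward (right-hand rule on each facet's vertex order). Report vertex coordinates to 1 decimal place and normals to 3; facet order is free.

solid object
 facet normal -0.454 -0.628 0.632
  outer loop
   vertex 2.3 1.7 4.2
   vertex 0.5 3.0 4.2
   vertex 0.9 0.9 2.4
  endloop
 endfacet
 facet normal -0.568 0.734 -0.373
  outer loop
   vertex 2.8 3.0 0.7
   vertex 0.5 3.0 4.2
   vertex 5.0 4.6 0.5
  endloop
 endfacet
 facet normal -0.798 0.297 -0.524
  outer loop
   vertex 2.8 3.0 0.7
   vertex 0.9 0.9 2.4
   vertex 0.5 3.0 4.2
  endloop
 endfacet
 facet normal -0.421 0.899 -0.123
  outer loop
   vertex 3.8 4.6 4.6
   vertex 5.0 4.6 0.5
   vertex 0.5 3.0 4.2
  endloop
 endfacet
 facet normal 0.458 0.879 0.134
  outer loop
   vertex 3.8 4.6 4.6
   vertex 4.7 4.1 4.8
   vertex 5.0 4.6 0.5
  endloop
 endfacet
 facet normal -0.330 -0.457 0.826
  outer loop
   vertex 1.0 3.0 4.4
   vertex 0.5 3.0 4.2
   vertex 2.3 1.7 4.2
  endloop
 endfacet
 facet normal -0.047 -0.198 0.979
  outer loop
   vertex 1.0 3.0 4.4
   vertex 2.3 1.7 4.2
   vertex 4.7 4.1 4.8
  endloop
 endfacet
 facet normal -0.328 0.471 0.819
  outer loop
   vertex 1.0 3.0 4.4
   vertex 3.8 4.6 4.6
   vertex 0.5 3.0 4.2
  endloop
 endfacet
 facet normal -0.145 0.131 0.981
  outer loop
   vertex 1.0 3.0 4.4
   vertex 4.7 4.1 4.8
   vertex 3.8 4.6 4.6
  endloop
 endfacet
 facet normal 0.322 -0.932 0.164
  outer loop
   vertex 2.5 1.4 2.1
   vertex 2.3 1.7 4.2
   vertex 0.9 0.9 2.4
  endloop
 endfacet
 facet normal 0.409 -0.643 -0.647
  outer loop
   vertex 2.5 1.4 2.1
   vertex 2.8 3.0 0.7
   vertex 5.0 4.6 0.5
  endloop
 endfacet
 facet normal 0.068 -0.664 -0.744
  outer loop
   vertex 2.5 1.4 2.1
   vertex 0.9 0.9 2.4
   vertex 2.8 3.0 0.7
  endloop
 endfacet
 facet normal 0.633 -0.710 0.309
  outer loop
   vertex 4.9 3.8 3.7
   vertex 4.7 4.1 4.8
   vertex 2.3 1.7 4.2
  endloop
 endfacet
 facet normal 0.639 -0.751 0.168
  outer loop
   vertex 4.9 3.8 3.7
   vertex 2.3 1.7 4.2
   vertex 2.5 1.4 2.1
  endloop
 endfacet
 facet normal 0.956 0.275 0.099
  outer loop
   vertex 4.9 3.8 3.7
   vertex 5.0 4.6 0.5
   vertex 4.7 4.1 4.8
  endloop
 endfacet
 facet normal 0.745 -0.652 -0.140
  outer loop
   vertex 4.9 3.8 3.7
   vertex 2.5 1.4 2.1
   vertex 5.0 4.6 0.5
  endloop
 endfacet
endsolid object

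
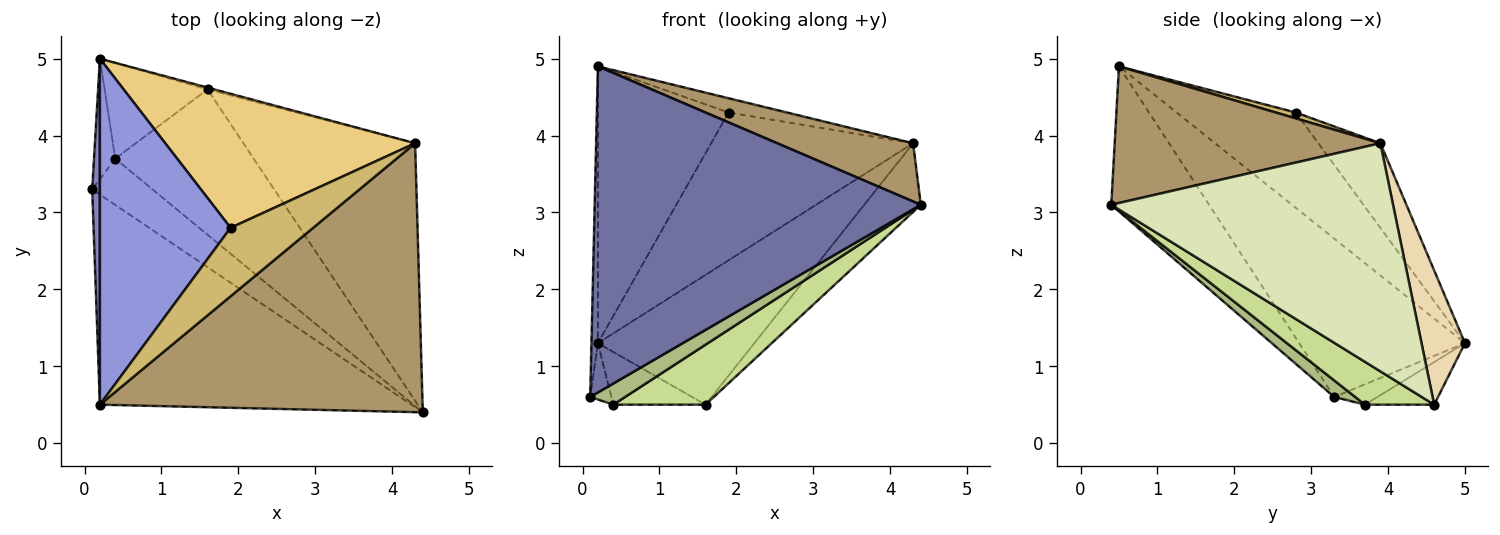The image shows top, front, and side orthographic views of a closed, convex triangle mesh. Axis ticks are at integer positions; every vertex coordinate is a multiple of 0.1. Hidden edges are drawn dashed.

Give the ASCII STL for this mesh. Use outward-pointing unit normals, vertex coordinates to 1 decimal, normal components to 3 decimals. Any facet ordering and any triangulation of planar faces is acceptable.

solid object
 facet normal -0.244 -0.815 -0.525
  outer loop
   vertex 0.2 0.5 4.9
   vertex 0.1 3.3 0.6
   vertex 4.4 0.4 3.1
  endloop
 endfacet
 facet normal -0.998 0.039 0.048
  outer loop
   vertex 0.2 5.0 1.3
   vertex 0.1 3.3 0.6
   vertex 0.2 0.5 4.9
  endloop
 endfacet
 facet normal -0.495 0.543 0.679
  outer loop
   vertex 1.9 2.8 4.3
   vertex 0.2 5.0 1.3
   vertex 0.2 0.5 4.9
  endloop
 endfacet
 facet normal -0.655 0.320 -0.684
  outer loop
   vertex 0.4 3.7 0.5
   vertex 0.1 3.3 0.6
   vertex 0.2 5.0 1.3
  endloop
 endfacet
 facet normal -0.341 0.454 -0.823
  outer loop
   vertex 0.4 3.7 0.5
   vertex 0.2 5.0 1.3
   vertex 1.6 4.6 0.5
  endloop
 endfacet
 facet normal 0.242 -0.402 -0.883
  outer loop
   vertex 0.4 3.7 0.5
   vertex 4.4 0.4 3.1
   vertex 0.1 3.3 0.6
  endloop
 endfacet
 facet normal 0.275 -0.367 -0.889
  outer loop
   vertex 0.4 3.7 0.5
   vertex 1.6 4.6 0.5
   vertex 4.4 0.4 3.1
  endloop
 endfacet
 facet normal 0.789 0.158 -0.594
  outer loop
   vertex 4.3 3.9 3.9
   vertex 4.4 0.4 3.1
   vertex 1.6 4.6 0.5
  endloop
 endfacet
 facet normal 0.382 -0.195 0.903
  outer loop
   vertex 4.3 3.9 3.9
   vertex 0.2 0.5 4.9
   vertex 4.4 0.4 3.1
  endloop
 endfacet
 facet normal 0.070 0.203 0.977
  outer loop
   vertex 4.3 3.9 3.9
   vertex 1.9 2.8 4.3
   vertex 0.2 0.5 4.9
  endloop
 endfacet
 facet normal -0.222 0.722 0.655
  outer loop
   vertex 4.3 3.9 3.9
   vertex 0.2 5.0 1.3
   vertex 1.9 2.8 4.3
  endloop
 endfacet
 facet normal 0.267 0.964 -0.014
  outer loop
   vertex 4.3 3.9 3.9
   vertex 1.6 4.6 0.5
   vertex 0.2 5.0 1.3
  endloop
 endfacet
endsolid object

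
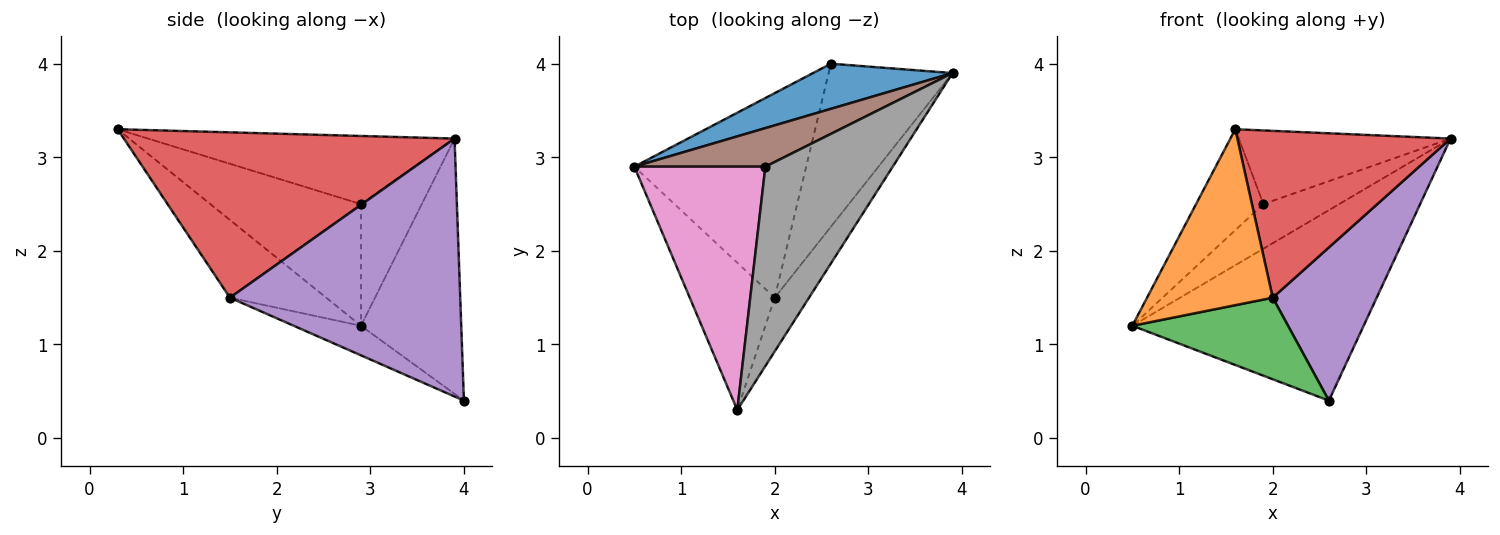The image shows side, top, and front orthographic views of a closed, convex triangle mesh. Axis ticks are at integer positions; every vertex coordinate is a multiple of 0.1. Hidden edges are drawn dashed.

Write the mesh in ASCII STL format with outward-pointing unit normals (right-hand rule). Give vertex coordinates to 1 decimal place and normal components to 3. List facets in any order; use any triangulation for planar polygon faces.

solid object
 facet normal -0.389 0.897 0.212
  outer loop
   vertex 2.6 4.0 0.4
   vertex 0.5 2.9 1.2
   vertex 3.9 3.9 3.2
  endloop
 endfacet
 facet normal -0.506 -0.661 -0.553
  outer loop
   vertex 2.0 1.5 1.5
   vertex 1.6 0.3 3.3
   vertex 0.5 2.9 1.2
  endloop
 endfacet
 facet normal -0.158 -0.366 -0.917
  outer loop
   vertex 2.0 1.5 1.5
   vertex 0.5 2.9 1.2
   vertex 2.6 4.0 0.4
  endloop
 endfacet
 facet normal 0.828 -0.534 -0.172
  outer loop
   vertex 2.0 1.5 1.5
   vertex 3.9 3.9 3.2
   vertex 1.6 0.3 3.3
  endloop
 endfacet
 facet normal 0.835 -0.377 -0.401
  outer loop
   vertex 2.0 1.5 1.5
   vertex 2.6 4.0 0.4
   vertex 3.9 3.9 3.2
  endloop
 endfacet
 facet normal -0.519 0.647 0.559
  outer loop
   vertex 1.9 2.9 2.5
   vertex 3.9 3.9 3.2
   vertex 0.5 2.9 1.2
  endloop
 endfacet
 facet normal -0.651 0.291 0.701
  outer loop
   vertex 1.9 2.9 2.5
   vertex 0.5 2.9 1.2
   vertex 1.6 0.3 3.3
  endloop
 endfacet
 facet normal -0.448 0.310 0.838
  outer loop
   vertex 1.9 2.9 2.5
   vertex 1.6 0.3 3.3
   vertex 3.9 3.9 3.2
  endloop
 endfacet
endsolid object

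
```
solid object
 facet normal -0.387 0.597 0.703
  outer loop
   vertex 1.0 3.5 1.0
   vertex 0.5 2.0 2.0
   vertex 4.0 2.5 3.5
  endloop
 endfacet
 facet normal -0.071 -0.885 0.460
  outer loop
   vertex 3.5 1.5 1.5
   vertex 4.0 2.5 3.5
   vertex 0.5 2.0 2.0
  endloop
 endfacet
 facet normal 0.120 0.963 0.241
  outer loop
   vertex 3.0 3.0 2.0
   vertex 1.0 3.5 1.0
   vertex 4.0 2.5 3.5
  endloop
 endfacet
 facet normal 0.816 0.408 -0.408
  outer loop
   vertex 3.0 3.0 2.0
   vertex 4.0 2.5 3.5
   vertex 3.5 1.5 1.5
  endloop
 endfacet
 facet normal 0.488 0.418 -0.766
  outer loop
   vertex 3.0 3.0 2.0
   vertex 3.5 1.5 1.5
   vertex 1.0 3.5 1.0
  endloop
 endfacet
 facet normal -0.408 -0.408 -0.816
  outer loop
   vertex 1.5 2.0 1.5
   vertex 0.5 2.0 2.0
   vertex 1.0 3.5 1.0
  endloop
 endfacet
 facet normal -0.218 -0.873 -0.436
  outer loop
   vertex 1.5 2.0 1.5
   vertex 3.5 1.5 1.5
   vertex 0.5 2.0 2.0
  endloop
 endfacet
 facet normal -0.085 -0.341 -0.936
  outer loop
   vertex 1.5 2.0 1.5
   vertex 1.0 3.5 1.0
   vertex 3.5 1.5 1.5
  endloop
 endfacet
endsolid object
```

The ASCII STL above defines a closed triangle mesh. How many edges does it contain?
12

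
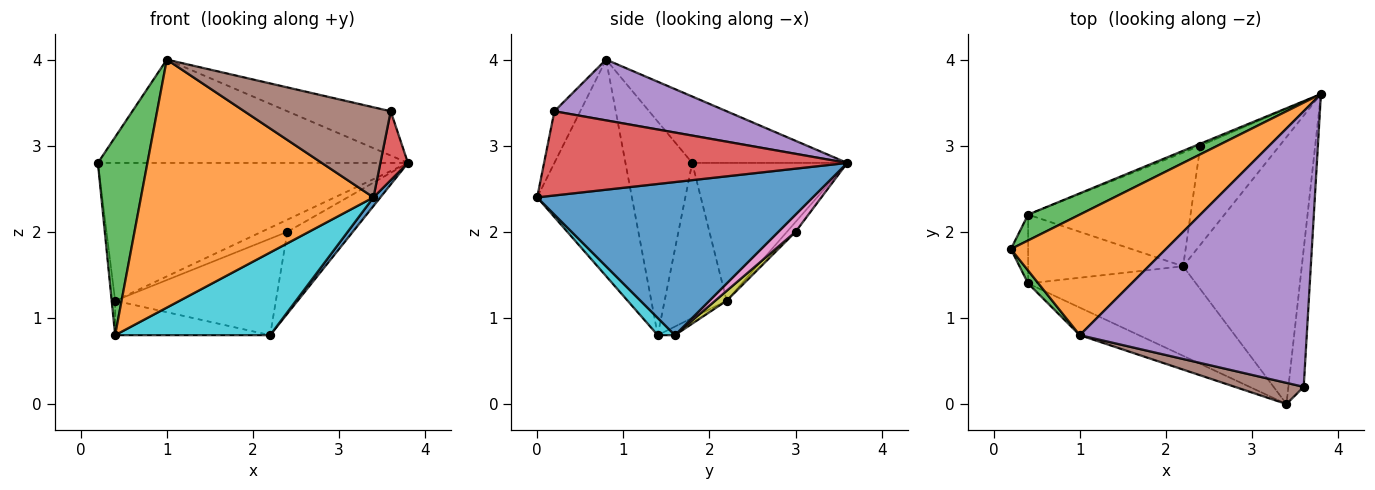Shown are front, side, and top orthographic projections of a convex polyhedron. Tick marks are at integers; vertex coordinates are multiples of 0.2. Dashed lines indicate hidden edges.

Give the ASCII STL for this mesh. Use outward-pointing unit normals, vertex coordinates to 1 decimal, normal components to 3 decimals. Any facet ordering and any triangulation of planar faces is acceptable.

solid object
 facet normal 0.790 -0.020 -0.612
  outer loop
   vertex 2.2 1.6 0.8
   vertex 3.8 3.6 2.8
   vertex 3.4 0.0 2.4
  endloop
 endfacet
 facet normal -0.309 0.619 0.722
  outer loop
   vertex 1.0 0.8 4.0
   vertex 3.8 3.6 2.8
   vertex 0.2 1.8 2.8
  endloop
 endfacet
 facet normal -0.441 0.882 0.165
  outer loop
   vertex 0.4 2.2 1.2
   vertex 0.2 1.8 2.8
   vertex 3.8 3.6 2.8
  endloop
 endfacet
 facet normal 0.980 -0.089 -0.178
  outer loop
   vertex 3.6 0.2 3.4
   vertex 3.4 0.0 2.4
   vertex 3.8 3.6 2.8
  endloop
 endfacet
 facet normal 0.256 0.153 0.955
  outer loop
   vertex 3.6 0.2 3.4
   vertex 3.8 3.6 2.8
   vertex 1.0 0.8 4.0
  endloop
 endfacet
 facet normal -0.169 -0.959 0.226
  outer loop
   vertex 3.6 0.2 3.4
   vertex 1.0 0.8 4.0
   vertex 3.4 0.0 2.4
  endloop
 endfacet
 facet normal 0.165 0.628 -0.760
  outer loop
   vertex 2.4 3.0 2.0
   vertex 3.8 3.6 2.8
   vertex 2.2 1.6 0.8
  endloop
 endfacet
 facet normal -0.312 0.937 -0.156
  outer loop
   vertex 2.4 3.0 2.0
   vertex 0.4 2.2 1.2
   vertex 3.8 3.6 2.8
  endloop
 endfacet
 facet normal 0.046 0.646 -0.762
  outer loop
   vertex 2.4 3.0 2.0
   vertex 2.2 1.6 0.8
   vertex 0.4 2.2 1.2
  endloop
 endfacet
 facet normal 0.075 -0.676 -0.733
  outer loop
   vertex 0.4 1.4 0.8
   vertex 2.2 1.6 0.8
   vertex 3.4 0.0 2.4
  endloop
 endfacet
 facet normal -0.050 0.447 -0.893
  outer loop
   vertex 0.4 1.4 0.8
   vertex 0.4 2.2 1.2
   vertex 2.2 1.6 0.8
  endloop
 endfacet
 facet normal -0.375 -0.921 -0.102
  outer loop
   vertex 0.4 1.4 0.8
   vertex 3.4 0.0 2.4
   vertex 1.0 0.8 4.0
  endloop
 endfacet
 facet normal -0.802 -0.595 0.039
  outer loop
   vertex 0.4 1.4 0.8
   vertex 1.0 0.8 4.0
   vertex 0.2 1.8 2.8
  endloop
 endfacet
 facet normal -0.992 0.055 -0.110
  outer loop
   vertex 0.4 1.4 0.8
   vertex 0.2 1.8 2.8
   vertex 0.4 2.2 1.2
  endloop
 endfacet
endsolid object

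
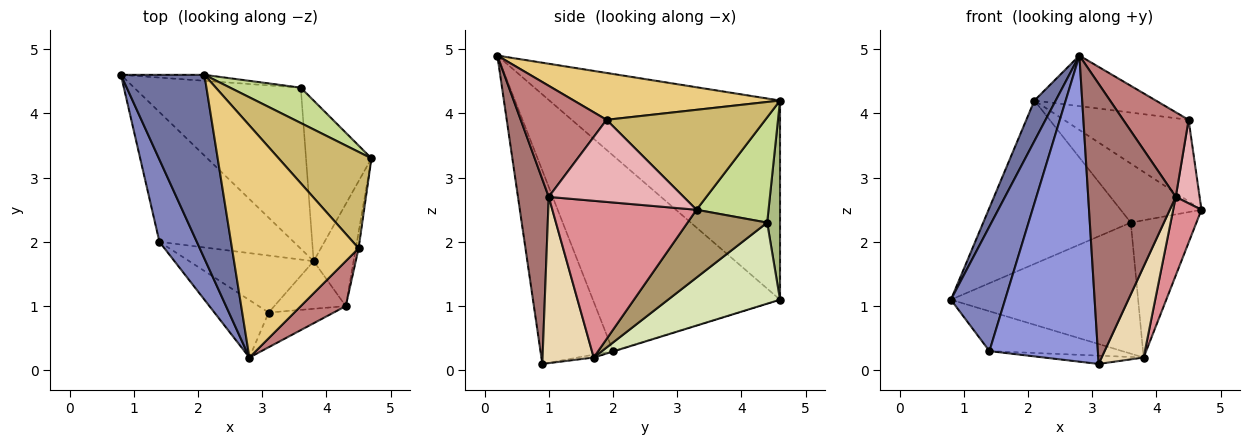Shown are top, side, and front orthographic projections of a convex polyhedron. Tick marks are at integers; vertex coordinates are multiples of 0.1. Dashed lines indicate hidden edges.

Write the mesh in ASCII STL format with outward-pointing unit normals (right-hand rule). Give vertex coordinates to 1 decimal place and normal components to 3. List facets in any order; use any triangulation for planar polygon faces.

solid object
 facet normal -0.919 -0.085 0.385
  outer loop
   vertex 2.1 4.6 4.2
   vertex 0.8 4.6 1.1
   vertex 2.8 0.2 4.9
  endloop
 endfacet
 facet normal -0.945 -0.274 0.180
  outer loop
   vertex 1.4 2.0 0.3
   vertex 2.8 0.2 4.9
   vertex 0.8 4.6 1.1
  endloop
 endfacet
 facet normal -0.549 -0.821 -0.154
  outer loop
   vertex 1.4 2.0 0.3
   vertex 3.1 0.9 0.1
   vertex 2.8 0.2 4.9
  endloop
 endfacet
 facet normal -0.003 0.293 -0.956
  outer loop
   vertex 1.4 2.0 0.3
   vertex 0.8 4.6 1.1
   vertex 3.8 1.7 0.2
  endloop
 endfacet
 facet normal -0.023 0.144 -0.989
  outer loop
   vertex 1.4 2.0 0.3
   vertex 3.8 1.7 0.2
   vertex 3.1 0.9 0.1
  endloop
 endfacet
 facet normal 0.087 0.996 -0.036
  outer loop
   vertex 3.6 4.4 2.3
   vertex 0.8 4.6 1.1
   vertex 2.1 4.6 4.2
  endloop
 endfacet
 facet normal 0.607 0.682 0.408
  outer loop
   vertex 3.6 4.4 2.3
   vertex 2.1 4.6 4.2
   vertex 4.7 3.3 2.5
  endloop
 endfacet
 facet normal 0.353 0.591 -0.726
  outer loop
   vertex 3.6 4.4 2.3
   vertex 3.8 1.7 0.2
   vertex 0.8 4.6 1.1
  endloop
 endfacet
 facet normal 0.619 0.510 -0.597
  outer loop
   vertex 3.6 4.4 2.3
   vertex 4.7 3.3 2.5
   vertex 3.8 1.7 0.2
  endloop
 endfacet
 facet normal 0.635 0.499 0.590
  outer loop
   vertex 4.5 1.9 3.9
   vertex 4.7 3.3 2.5
   vertex 2.1 4.6 4.2
  endloop
 endfacet
 facet normal 0.340 0.200 0.919
  outer loop
   vertex 4.5 1.9 3.9
   vertex 2.1 4.6 4.2
   vertex 2.8 0.2 4.9
  endloop
 endfacet
 facet normal 0.733 -0.602 -0.315
  outer loop
   vertex 4.3 1.0 2.7
   vertex 3.1 0.9 0.1
   vertex 3.8 1.7 0.2
  endloop
 endfacet
 facet normal 0.330 -0.937 -0.116
  outer loop
   vertex 4.3 1.0 2.7
   vertex 2.8 0.2 4.9
   vertex 3.1 0.9 0.1
  endloop
 endfacet
 facet normal 0.757 -0.577 0.306
  outer loop
   vertex 4.3 1.0 2.7
   vertex 4.5 1.9 3.9
   vertex 2.8 0.2 4.9
  endloop
 endfacet
 facet normal 0.952 -0.187 -0.243
  outer loop
   vertex 4.3 1.0 2.7
   vertex 3.8 1.7 0.2
   vertex 4.7 3.3 2.5
  endloop
 endfacet
 facet normal 0.984 -0.174 -0.033
  outer loop
   vertex 4.3 1.0 2.7
   vertex 4.7 3.3 2.5
   vertex 4.5 1.9 3.9
  endloop
 endfacet
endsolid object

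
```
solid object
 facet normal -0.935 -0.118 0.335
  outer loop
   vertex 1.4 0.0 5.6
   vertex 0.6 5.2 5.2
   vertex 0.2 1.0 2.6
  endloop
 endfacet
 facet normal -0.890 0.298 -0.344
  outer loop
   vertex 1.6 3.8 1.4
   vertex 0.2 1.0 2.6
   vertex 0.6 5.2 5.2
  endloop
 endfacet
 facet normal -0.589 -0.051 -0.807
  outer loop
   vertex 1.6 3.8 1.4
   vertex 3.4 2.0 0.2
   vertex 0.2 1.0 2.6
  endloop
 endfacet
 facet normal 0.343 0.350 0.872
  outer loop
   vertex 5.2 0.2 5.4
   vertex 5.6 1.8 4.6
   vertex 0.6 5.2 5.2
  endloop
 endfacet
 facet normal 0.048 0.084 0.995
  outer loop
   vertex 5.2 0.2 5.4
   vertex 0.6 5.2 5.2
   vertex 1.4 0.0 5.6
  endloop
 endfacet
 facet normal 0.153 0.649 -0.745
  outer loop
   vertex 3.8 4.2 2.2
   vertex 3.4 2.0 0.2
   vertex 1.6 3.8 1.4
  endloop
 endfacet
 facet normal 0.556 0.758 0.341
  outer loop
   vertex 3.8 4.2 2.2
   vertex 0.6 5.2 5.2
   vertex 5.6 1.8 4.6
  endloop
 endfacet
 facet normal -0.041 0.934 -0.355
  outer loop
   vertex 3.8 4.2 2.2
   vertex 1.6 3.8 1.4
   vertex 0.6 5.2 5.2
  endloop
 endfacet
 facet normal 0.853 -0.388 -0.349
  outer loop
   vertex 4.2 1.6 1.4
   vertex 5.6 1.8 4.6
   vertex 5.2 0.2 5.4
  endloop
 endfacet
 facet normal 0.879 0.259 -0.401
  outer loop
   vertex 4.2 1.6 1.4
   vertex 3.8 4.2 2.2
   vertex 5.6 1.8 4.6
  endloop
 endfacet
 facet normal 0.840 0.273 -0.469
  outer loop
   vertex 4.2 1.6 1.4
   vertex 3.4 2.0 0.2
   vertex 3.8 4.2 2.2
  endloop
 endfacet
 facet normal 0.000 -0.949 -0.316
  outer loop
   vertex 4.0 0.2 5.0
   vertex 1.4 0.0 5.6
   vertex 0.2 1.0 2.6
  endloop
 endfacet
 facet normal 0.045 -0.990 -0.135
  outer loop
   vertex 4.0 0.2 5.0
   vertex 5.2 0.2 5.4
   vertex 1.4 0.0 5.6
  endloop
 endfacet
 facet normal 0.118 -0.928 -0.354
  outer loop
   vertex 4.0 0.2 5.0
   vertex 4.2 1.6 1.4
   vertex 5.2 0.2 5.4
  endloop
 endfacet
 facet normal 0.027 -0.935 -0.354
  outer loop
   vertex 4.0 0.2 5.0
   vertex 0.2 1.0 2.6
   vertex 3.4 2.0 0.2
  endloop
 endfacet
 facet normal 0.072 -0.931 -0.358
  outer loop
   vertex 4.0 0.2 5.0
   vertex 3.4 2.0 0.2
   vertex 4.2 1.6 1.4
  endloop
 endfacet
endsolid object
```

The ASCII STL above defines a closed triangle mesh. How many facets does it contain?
16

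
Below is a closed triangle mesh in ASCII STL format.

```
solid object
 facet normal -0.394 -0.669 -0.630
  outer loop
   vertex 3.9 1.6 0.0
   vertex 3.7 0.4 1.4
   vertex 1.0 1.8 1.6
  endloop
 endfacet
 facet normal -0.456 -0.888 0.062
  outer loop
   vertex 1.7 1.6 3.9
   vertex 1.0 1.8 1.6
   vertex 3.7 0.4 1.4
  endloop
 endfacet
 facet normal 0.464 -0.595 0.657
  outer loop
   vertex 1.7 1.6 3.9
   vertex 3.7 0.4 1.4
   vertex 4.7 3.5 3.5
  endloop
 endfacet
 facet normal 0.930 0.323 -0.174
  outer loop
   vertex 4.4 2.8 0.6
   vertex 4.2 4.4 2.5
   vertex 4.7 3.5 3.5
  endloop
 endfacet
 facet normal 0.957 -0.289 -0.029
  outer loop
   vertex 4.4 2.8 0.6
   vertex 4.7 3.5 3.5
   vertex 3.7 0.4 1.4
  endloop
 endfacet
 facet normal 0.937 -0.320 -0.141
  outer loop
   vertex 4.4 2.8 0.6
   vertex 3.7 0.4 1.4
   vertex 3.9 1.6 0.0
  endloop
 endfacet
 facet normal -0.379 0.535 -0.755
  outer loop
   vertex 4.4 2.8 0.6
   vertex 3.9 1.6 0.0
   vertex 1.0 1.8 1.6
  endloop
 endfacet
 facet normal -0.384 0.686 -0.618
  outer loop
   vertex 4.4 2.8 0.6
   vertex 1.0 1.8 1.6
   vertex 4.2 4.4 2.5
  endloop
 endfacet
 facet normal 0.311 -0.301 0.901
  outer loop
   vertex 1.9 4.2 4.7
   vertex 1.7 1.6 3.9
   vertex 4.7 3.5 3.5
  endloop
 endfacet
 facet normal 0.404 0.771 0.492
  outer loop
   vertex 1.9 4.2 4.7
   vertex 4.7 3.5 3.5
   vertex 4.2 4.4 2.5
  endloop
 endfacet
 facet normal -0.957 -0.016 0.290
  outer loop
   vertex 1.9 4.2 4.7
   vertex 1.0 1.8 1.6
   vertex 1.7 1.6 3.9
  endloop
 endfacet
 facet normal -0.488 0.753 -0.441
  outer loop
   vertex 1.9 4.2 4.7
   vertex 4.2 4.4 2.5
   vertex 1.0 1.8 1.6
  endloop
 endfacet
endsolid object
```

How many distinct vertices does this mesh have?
8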